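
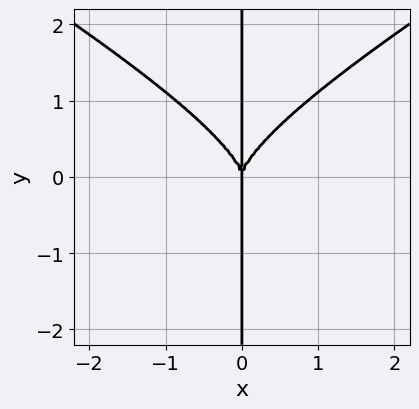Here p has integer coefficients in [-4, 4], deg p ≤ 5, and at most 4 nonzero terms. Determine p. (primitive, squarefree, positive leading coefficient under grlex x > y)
x^3*y - 3*x*y^3 + 3*x^3

(a) Degree: a generic line meets the curve in up to 4 points, so deg p = 4.
(b) Checking where it meets the axes: every point of the y-axis in the box is on the curve; it crosses the x-axis at the gridline x = 0.
(c) Matching integer coefficients to the picture gives p.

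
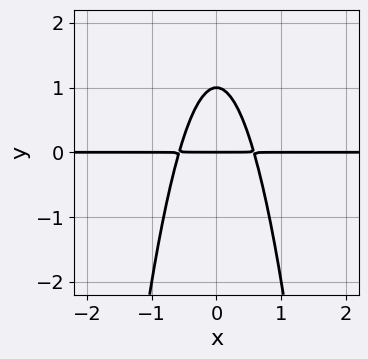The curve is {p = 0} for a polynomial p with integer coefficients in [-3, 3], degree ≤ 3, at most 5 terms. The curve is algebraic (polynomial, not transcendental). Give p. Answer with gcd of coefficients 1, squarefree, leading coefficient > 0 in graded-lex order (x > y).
Degree: a generic line meets the curve in up to 3 points, so deg p = 3.
Symmetries: the x ↦ −x reflection is a symmetry, so x appears only in even powers.
Checking where it meets the axes: among the integer gridlines, it crosses the y-axis at y ∈ {0, 1}; every point of the x-axis in the box is on the curve.
Together with the visible shape, these determine p as stated.

3*x^2*y + y^2 - y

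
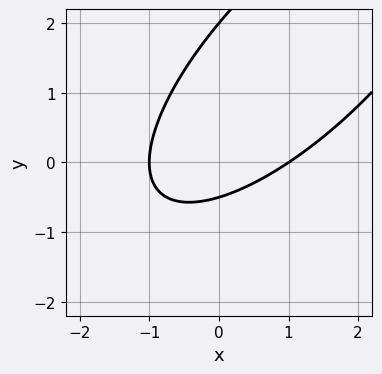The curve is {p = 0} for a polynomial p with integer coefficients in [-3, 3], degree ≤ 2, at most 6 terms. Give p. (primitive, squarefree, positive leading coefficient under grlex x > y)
The degree is 2 — no degree-1 curve has this shape.
From the axis intercepts and sections: among the integer gridlines, it crosses the x-axis at x ∈ {-1, 1}; it crosses the y-axis at the gridline y = 2.
The integer polynomial consistent with all of this is the stated p.

2*x^2 - 3*x*y + 2*y^2 - 3*y - 2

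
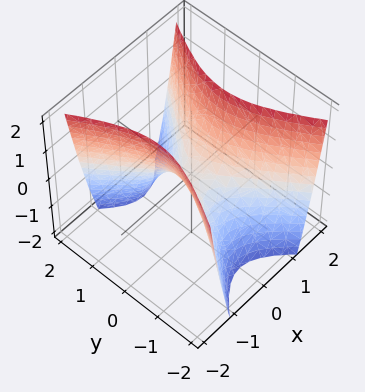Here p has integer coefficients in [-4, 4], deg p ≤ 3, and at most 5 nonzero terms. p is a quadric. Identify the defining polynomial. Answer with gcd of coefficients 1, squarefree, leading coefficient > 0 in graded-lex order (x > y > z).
2*x^2 - y^2 - z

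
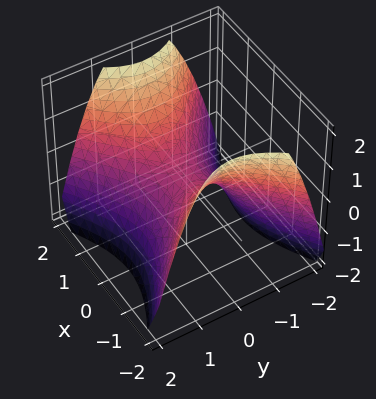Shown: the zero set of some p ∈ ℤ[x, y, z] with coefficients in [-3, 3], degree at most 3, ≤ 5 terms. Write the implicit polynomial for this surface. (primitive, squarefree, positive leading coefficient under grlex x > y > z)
2*x^2 - 3*y^2 - 3*z

(a) The degree is 2 — a saddle surface; a quadric.
(b) Symmetries: mirror symmetry y ↦ −y ⇒ only even powers of y; it's symmetric under x → −x, forcing even powers of x.
(c) From the axis intercepts and sections: one z-axis crossing is at z = 0; one x-axis crossing is at x = 0; it meets the y-axis at y = 0 (among the integer gridlines).
(d) Fitting integer coefficients to these (and the overall shape) gives p.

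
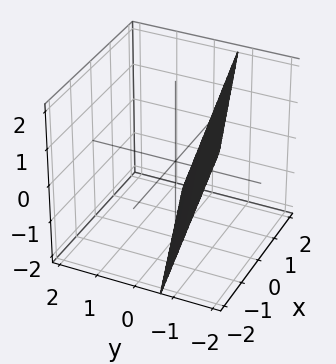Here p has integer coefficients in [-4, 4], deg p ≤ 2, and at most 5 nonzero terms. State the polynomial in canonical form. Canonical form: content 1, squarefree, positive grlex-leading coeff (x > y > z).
The degree is 1 — the surface is flat (a plane).
Observable constraints: one x-axis crossing is at x = 2; it crosses the z-axis at the gridline z = -2.
Solving for integer coefficients yields p as stated.

x - 3*y - z - 2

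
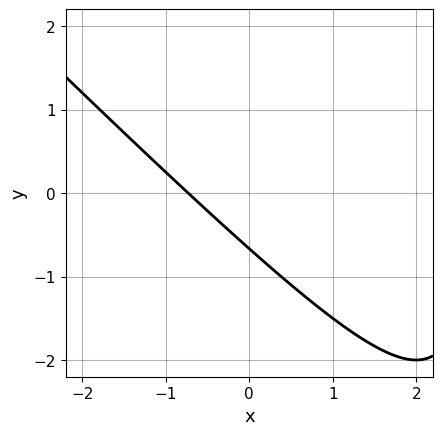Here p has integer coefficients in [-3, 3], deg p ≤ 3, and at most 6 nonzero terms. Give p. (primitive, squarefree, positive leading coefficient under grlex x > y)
(a) The degree is 2 — no degree-1 curve has this shape.
(b) Matching integer coefficients to the picture gives p.

x^2 + x*y - 2*x - 3*y - 2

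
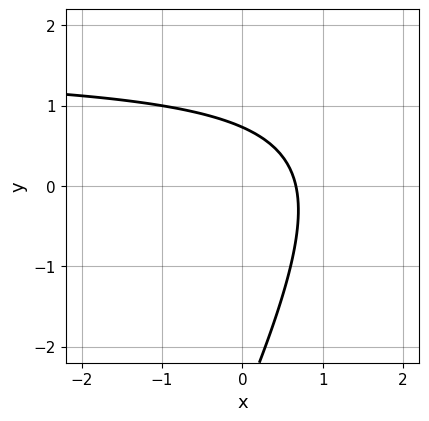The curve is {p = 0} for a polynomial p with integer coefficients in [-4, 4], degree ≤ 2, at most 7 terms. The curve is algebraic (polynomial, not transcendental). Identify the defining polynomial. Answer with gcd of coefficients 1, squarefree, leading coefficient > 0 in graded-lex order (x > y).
Degree: the shape is more complex than any degree-1 curve, so deg p = 2.
Solving for integer coefficients yields p as stated.

2*x*y - y^2 - 3*x - 2*y + 2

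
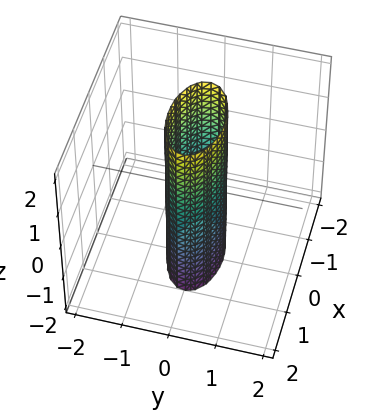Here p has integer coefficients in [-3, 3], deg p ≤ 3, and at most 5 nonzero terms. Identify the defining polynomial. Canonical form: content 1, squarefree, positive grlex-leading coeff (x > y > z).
x^2 + 3*y^2 - 1

1. The degree is 2 — constant cross-section along one axis; a quadric.
2. Symmetries: the y ↦ −y reflection is a symmetry, so y appears only in even powers; mirror symmetry z ↦ −z ⇒ only even powers of z; it's symmetric under x → −x, forcing even powers of x.
3. Reading off the gridlines: it misses every integer gridline on the z-axis; among the integer gridlines, it crosses the x-axis at x ∈ {-1, 1}.
4. Solving for integer coefficients yields p as stated.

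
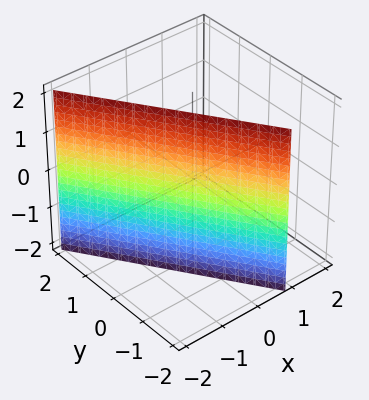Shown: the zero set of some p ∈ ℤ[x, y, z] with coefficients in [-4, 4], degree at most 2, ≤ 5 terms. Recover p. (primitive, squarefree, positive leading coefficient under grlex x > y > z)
3*x + 2*y + 2

(a) The degree is 1 — the surface is flat (a plane).
(b) From the axis intercepts and sections: the surface avoids every integer z-axis point in the box; one y-axis crossing is at y = -1.
(c) Putting this together gives p.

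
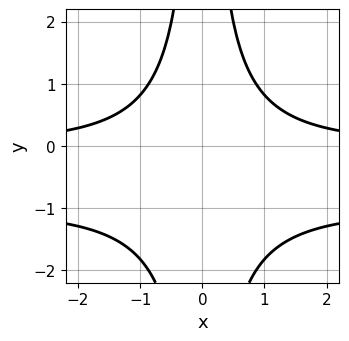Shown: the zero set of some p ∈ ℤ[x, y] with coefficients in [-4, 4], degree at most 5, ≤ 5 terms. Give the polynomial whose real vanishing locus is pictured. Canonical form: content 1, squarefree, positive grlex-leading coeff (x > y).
2*x^2*y^2 + 2*x^2*y - 3

First, the degree is 4 — no degree-3 curve has this shape.
Then, symmetries: mirror symmetry x ↦ −x ⇒ only even powers of x.
Then, from the visible intercepts: the curve avoids every integer y-axis point in the box; the curve avoids every integer x-axis point in the box.
Finally, putting this together gives p.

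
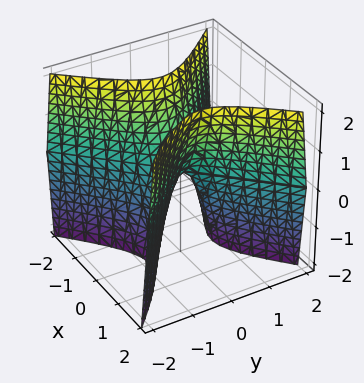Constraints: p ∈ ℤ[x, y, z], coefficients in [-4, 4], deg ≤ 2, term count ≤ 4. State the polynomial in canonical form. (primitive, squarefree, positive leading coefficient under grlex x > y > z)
(a) deg p = 2. A saddle surface; a quadric.
(b) Symmetries: the x ↦ −x reflection is a symmetry, so x appears only in even powers; mirror symmetry y ↦ −y ⇒ only even powers of y.
(c) Reading off the gridlines: one y-axis crossing is at y = 0; it crosses the x-axis at the gridline x = 0; one z-axis crossing is at z = 0.
(d) Assembling these constraints gives the stated polynomial.

3*x^2 - 3*y^2 - z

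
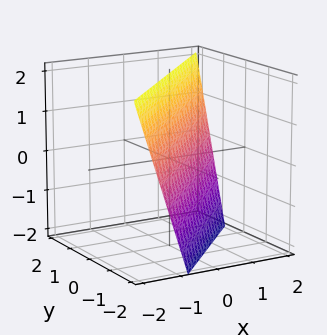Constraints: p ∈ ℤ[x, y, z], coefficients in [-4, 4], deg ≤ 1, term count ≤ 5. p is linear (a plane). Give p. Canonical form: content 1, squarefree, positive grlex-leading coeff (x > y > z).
3*x - 3*y + z - 2

deg p = 1. The surface is flat (a plane).
Reading off the gridlines: it crosses the z-axis at the gridline z = 2.
The integer polynomial consistent with all of this is the stated p.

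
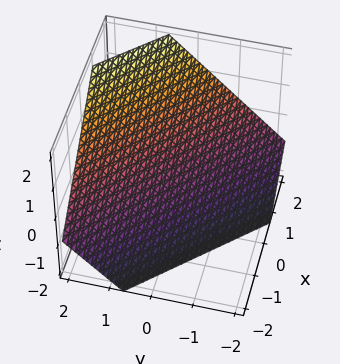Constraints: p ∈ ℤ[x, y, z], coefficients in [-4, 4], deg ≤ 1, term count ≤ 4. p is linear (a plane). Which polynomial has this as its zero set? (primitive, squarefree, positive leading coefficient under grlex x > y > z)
1. The degree is 1 — the surface is flat (a plane).
2. Matching integer coefficients to the picture gives p.

3*x + 3*y - 3*z - 2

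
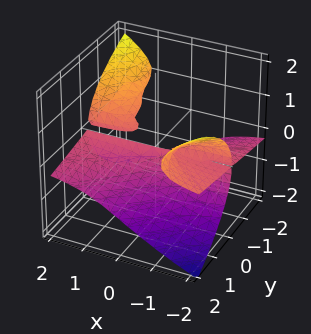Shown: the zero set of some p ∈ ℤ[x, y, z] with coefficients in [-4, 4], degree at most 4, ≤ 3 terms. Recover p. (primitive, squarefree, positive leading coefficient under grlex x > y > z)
3*x*y*z + 3*z^3 + y^2

(a) There are 2 components. They look like related sheets of one shape, so recover p as a whole.
(b) The degree is 3 — no degree-2 surface has this shape.
(c) Against the integer gridlines: one y-axis crossing is at y = 0; every point of the x-axis in the box is on the surface; it crosses the z-axis at the gridline z = 0.
(d) The integer polynomial consistent with all of this is the stated p.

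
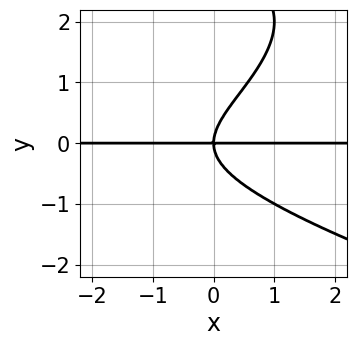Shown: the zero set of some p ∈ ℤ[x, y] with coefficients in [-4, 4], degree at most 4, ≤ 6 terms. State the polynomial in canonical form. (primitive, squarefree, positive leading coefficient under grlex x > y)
y^4 + x^2*y - 3*y^3 + 3*x*y

1. deg p = 4. The shape is more complex than any degree-3 curve.
2. From the axis intercepts and sections: it crosses the y-axis at the gridline y = 0; the visible x-axis segment lies entirely on the curve.
3. Fitting integer coefficients to these (and the overall shape) gives p.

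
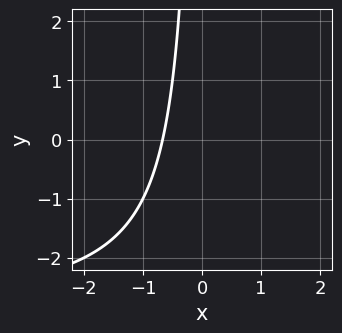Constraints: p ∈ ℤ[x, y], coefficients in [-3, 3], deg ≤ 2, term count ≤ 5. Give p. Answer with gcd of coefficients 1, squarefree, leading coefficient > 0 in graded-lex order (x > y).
x*y + 3*x + 2

(a) The degree is 2 — a generic line meets the curve in up to 2 points.
(b) Observable constraints: the curve avoids every integer y-axis point in the box.
(c) These observations pin down the coefficients.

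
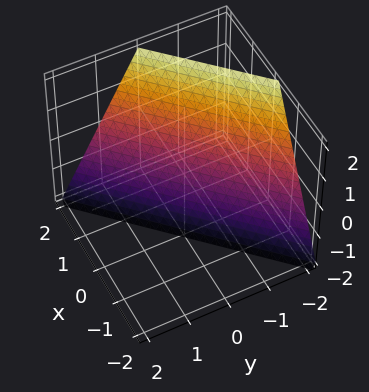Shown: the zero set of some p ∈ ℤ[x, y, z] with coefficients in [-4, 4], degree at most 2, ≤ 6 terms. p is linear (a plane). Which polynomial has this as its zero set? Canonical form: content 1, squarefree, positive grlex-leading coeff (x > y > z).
First, deg p = 1.
Next, checking where it meets the axes: one y-axis crossing is at y = -1; it meets the x-axis at x = 1 (among the integer gridlines); one z-axis crossing is at z = -2.
Finally, these observations pin down the coefficients.

2*x - 2*y - z - 2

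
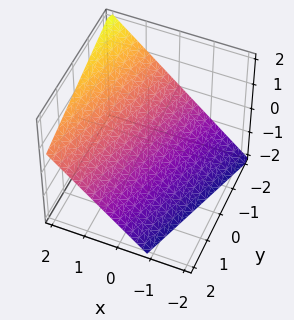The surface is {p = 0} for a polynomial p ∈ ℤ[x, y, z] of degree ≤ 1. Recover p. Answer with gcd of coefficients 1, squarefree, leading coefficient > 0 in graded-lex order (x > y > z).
1. deg p = 1. The surface is flat (a plane).
2. From the visible intercepts: it meets the y-axis at y = -2 (among the integer gridlines).
3. Putting this together gives p.

3*x - y - 3*z - 2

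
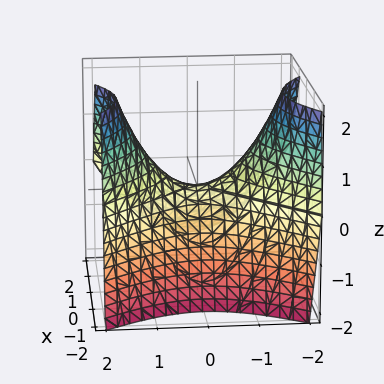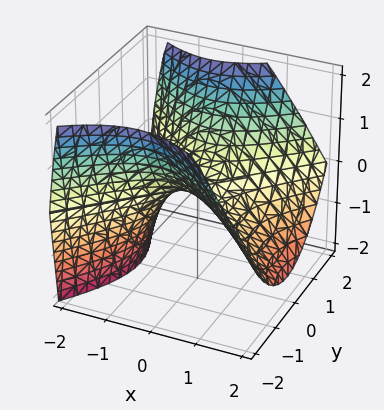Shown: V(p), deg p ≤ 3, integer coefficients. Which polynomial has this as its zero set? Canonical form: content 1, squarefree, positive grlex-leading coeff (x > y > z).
Degree: no degree-1 surface has this shape, so deg p = 2.
From the visible intercepts: it meets the x-axis at x = 0 (among the integer gridlines); it crosses the z-axis at the gridline z = 0.
Matching integer coefficients to the picture gives p.

2*x^2 + x*z - 2*y^2 + 3*z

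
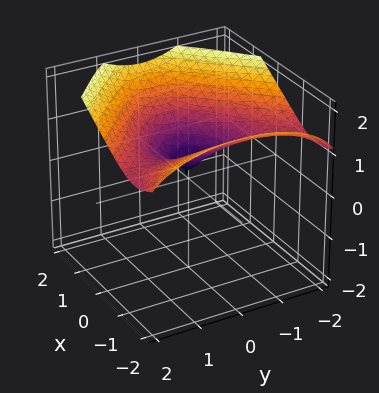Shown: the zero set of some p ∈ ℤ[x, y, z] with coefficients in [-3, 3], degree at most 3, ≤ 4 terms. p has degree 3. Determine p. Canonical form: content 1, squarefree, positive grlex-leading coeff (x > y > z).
First, deg p = 3. No degree-2 surface has this shape.
Then, checking where it meets the axes: it crosses the x-axis at the gridline x = 0; it meets the z-axis at z = 0 (among the integer gridlines); it meets the y-axis at y = 0 (among the integer gridlines).
Finally, together with the visible shape, these determine p as stated.

2*x*y^2 - 2*z^3 + 3*x^2 + 2*y^2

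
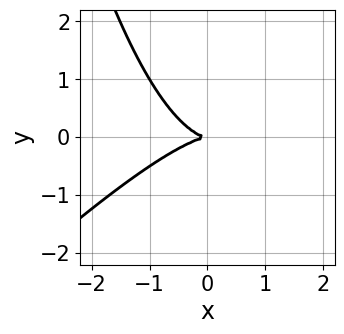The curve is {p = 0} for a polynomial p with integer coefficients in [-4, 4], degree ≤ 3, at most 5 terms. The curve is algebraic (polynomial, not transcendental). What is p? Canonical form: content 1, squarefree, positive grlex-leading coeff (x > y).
x^3 - x^2*y + 2*y^2

First, deg p = 3.
Then, from the axis intercepts and sections: one x-axis crossing is at x = 0; it meets the y-axis at y = 0 (among the integer gridlines).
Finally, solving for integer coefficients yields p as stated.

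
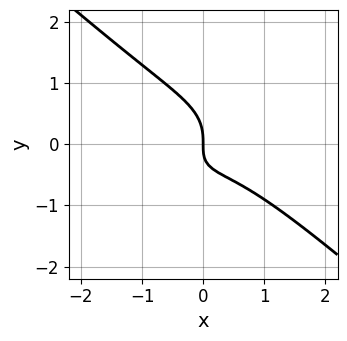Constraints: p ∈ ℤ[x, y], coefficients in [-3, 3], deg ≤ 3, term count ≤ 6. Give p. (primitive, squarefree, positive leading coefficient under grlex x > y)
(a) The degree is 3 — no degree-2 curve has this shape.
(b) Reading off the gridlines: it meets the y-axis at y = 0 (among the integer gridlines); one x-axis crossing is at x = 0.
(c) Solving for integer coefficients yields p as stated.

2*x^3 + 3*y^3 + 2*x*y + 2*x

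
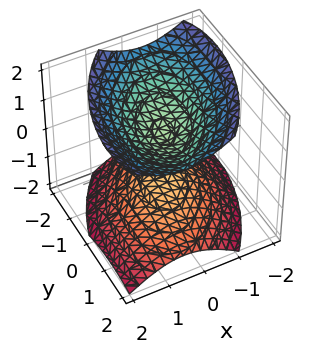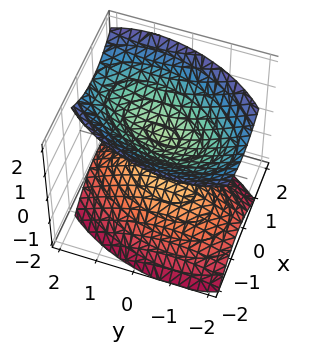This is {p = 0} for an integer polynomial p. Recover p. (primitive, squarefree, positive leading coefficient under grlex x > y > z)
2*x^2 - x*y + y^2 - 2*z^2 + 1

The picture has 2 separate pieces.
The degree is 2 — a generic line meets the surface in up to 2 points.
From the visible intercepts: no x-intercept at any integer in the box; no y-intercept at any integer in the box.
Assembling these constraints gives the stated polynomial.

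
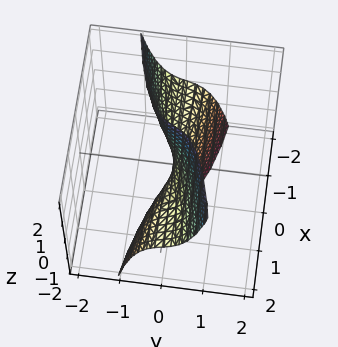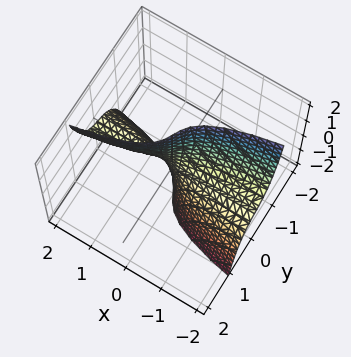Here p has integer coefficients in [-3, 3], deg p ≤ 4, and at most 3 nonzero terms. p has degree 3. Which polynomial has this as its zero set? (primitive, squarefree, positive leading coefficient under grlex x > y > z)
3*y^3 - x*z + y

The degree is 3 — the shape is more complex than any degree-2 surface.
Against the integer gridlines: every point of the z-axis in the box is on the surface; the visible x-axis segment lies entirely on the surface.
Matching integer coefficients to the picture gives p.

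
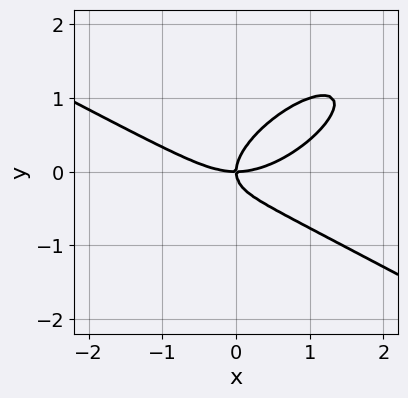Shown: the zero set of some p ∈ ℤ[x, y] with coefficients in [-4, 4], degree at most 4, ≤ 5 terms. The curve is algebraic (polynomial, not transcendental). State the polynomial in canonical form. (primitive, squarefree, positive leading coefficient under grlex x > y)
First, the degree is 3 — no degree-2 curve has this shape.
Then, reading off the gridlines: it crosses the y-axis at the gridline y = 0; one x-axis crossing is at x = 0.
Finally, matching integer coefficients to the picture gives p.

x^3 - 2*x*y^2 + 3*y^3 - 2*x*y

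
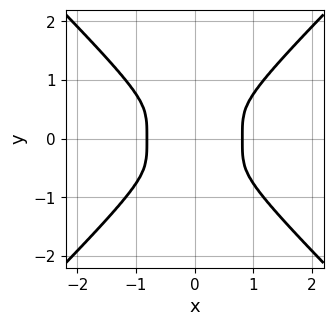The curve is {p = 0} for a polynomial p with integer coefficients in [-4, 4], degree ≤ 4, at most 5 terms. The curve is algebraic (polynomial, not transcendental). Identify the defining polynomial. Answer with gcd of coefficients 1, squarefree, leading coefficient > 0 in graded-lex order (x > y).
3*x^4 - 3*y^4 - 2*x^2

Degree: no degree-3 curve has this shape, so deg p = 4.
Symmetries: mirror symmetry y ↦ −y ⇒ only even powers of y; the x ↦ −x reflection is a symmetry, so x appears only in even powers.
Matching integer coefficients to the picture gives p.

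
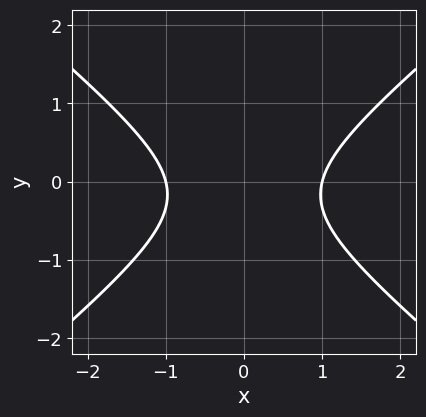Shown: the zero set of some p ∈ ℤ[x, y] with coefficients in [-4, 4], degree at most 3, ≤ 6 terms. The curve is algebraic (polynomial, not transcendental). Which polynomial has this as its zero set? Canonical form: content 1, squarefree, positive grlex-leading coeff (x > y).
1. The degree is 2 — a generic line meets the curve in up to 2 points.
2. Symmetries: it's symmetric under x → −x, forcing even powers of x.
3. Checking where it meets the axes: the x-axis gridline crossings are at x ∈ {-1, 1}; it misses every integer gridline on the y-axis.
4. The integer polynomial consistent with all of this is the stated p.

2*x^2 - 3*y^2 - y - 2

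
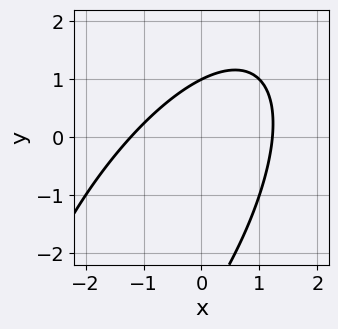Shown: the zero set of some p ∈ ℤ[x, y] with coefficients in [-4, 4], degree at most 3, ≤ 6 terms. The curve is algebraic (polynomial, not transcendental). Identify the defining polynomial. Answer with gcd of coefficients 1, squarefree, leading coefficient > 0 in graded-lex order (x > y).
First, the degree is 2 — no degree-1 curve has this shape.
Then, checking where it meets the axes: one y-axis crossing is at y = 1.
Finally, the integer polynomial consistent with all of this is the stated p.

2*x^2 - 2*x*y + y^2 + 2*y - 3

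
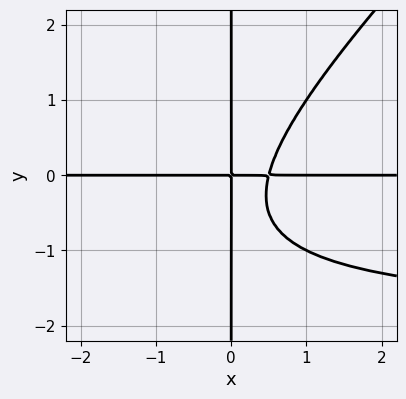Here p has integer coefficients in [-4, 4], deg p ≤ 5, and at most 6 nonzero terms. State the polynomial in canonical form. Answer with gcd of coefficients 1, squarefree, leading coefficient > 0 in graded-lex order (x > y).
1. Degree: the shape is more complex than any degree-3 curve, so deg p = 4.
2. Checking where it meets the axes: the visible x-axis segment lies entirely on the curve; every point of the y-axis in the box is on the curve.
3. Together with the visible shape, these determine p as stated.

x^2*y^2 - x*y^3 + 2*x^2*y - x*y^2 - x*y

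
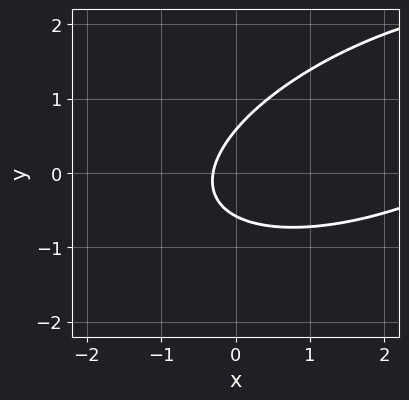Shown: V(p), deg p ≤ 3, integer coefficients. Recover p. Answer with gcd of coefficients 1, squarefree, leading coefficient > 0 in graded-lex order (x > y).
x^2 - 2*x*y + 3*y^2 - 3*x - 1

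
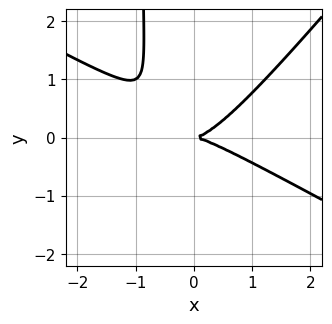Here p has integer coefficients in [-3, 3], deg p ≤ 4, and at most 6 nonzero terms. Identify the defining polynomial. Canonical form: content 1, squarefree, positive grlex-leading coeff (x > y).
First, degree: a generic line meets the curve in up to 3 points, so deg p = 3.
Next, from the axis intercepts and sections: it meets the x-axis at x = 0 (among the integer gridlines); it meets the y-axis at y = 0 (among the integer gridlines).
Finally, fitting integer coefficients to these (and the overall shape) gives p.

2*x^3 + 2*x^2*y - 3*x*y^2 - 3*y^2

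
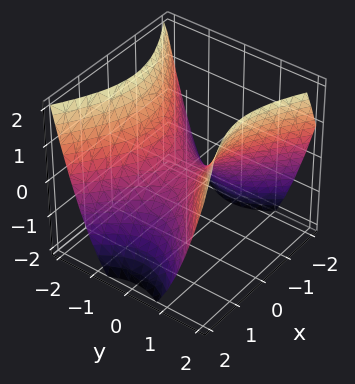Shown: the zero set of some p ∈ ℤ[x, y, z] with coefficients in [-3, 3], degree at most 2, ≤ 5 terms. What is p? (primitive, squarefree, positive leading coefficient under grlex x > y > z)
(a) deg p = 2. A hyperbolic paraboloid; a quadric.
(b) Symmetries: the y ↦ −y reflection is a symmetry, so y appears only in even powers; the x ↦ −x reflection is a symmetry, so x appears only in even powers.
(c) Checking where it meets the axes: it meets the x-axis at x = 0 (among the integer gridlines); it crosses the y-axis at the gridline y = 0.
(d) The integer polynomial consistent with all of this is the stated p.

2*x^2 - 3*y^2 + 3*z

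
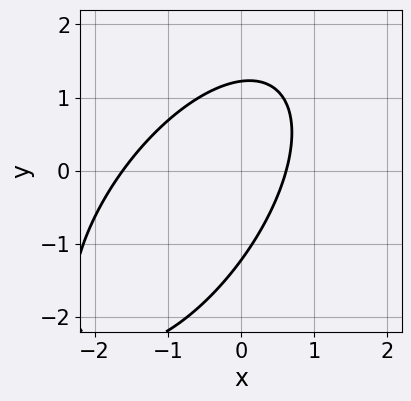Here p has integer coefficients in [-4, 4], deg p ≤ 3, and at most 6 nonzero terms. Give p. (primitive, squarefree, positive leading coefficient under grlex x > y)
3*x^2 - 3*x*y + 2*y^2 + 3*x - 3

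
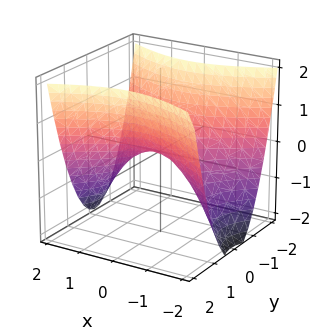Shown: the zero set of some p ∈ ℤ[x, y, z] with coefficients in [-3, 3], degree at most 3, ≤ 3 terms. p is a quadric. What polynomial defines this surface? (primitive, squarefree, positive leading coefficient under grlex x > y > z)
x^2 - 2*y^2 + 2*z

(a) Degree: a hyperbolic paraboloid; a quadric, so deg p = 2.
(b) Symmetries: the y ↦ −y reflection is a symmetry, so y appears only in even powers; the x ↦ −x reflection is a symmetry, so x appears only in even powers.
(c) Observable constraints: it crosses the z-axis at the gridline z = 0; it meets the y-axis at y = 0 (among the integer gridlines); one x-axis crossing is at x = 0.
(d) Matching integer coefficients to the picture gives p.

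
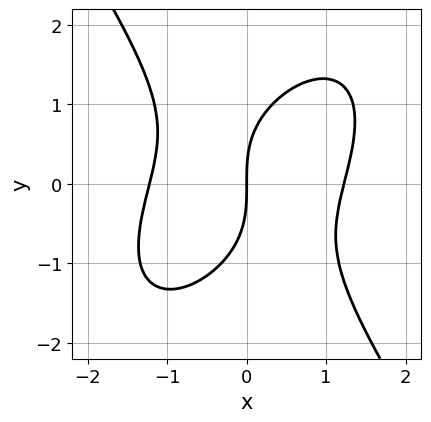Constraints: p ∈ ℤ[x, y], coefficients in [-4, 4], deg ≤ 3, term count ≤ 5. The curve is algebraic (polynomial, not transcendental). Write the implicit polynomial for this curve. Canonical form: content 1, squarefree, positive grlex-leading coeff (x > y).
2*x^3 - x^2*y + y^3 - 3*x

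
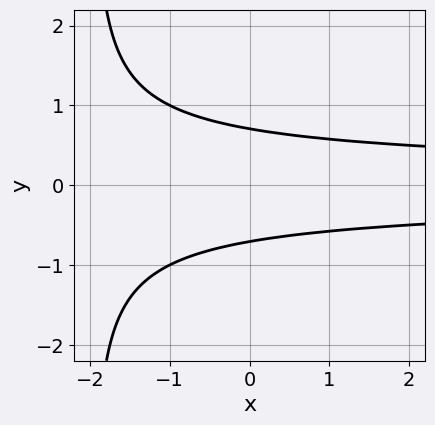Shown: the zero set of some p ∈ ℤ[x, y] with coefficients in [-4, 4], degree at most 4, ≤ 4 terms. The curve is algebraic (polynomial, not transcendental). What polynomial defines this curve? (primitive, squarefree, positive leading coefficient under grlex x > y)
x*y^2 + 2*y^2 - 1

(a) The degree is 3 — a generic line meets the curve in up to 3 points.
(b) Symmetries: the y ↦ −y reflection is a symmetry, so y appears only in even powers.
(c) From the axis intercepts and sections: the curve avoids every integer x-axis point in the box.
(d) Solving for integer coefficients yields p as stated.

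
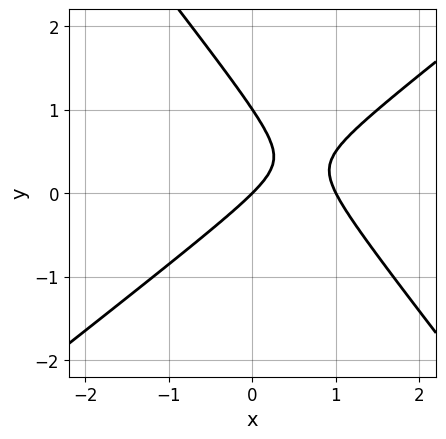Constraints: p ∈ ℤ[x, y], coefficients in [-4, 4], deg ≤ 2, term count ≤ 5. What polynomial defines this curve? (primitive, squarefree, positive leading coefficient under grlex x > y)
2*x^2 - x*y - 2*y^2 - 2*x + 2*y

First, degree: the shape is more complex than any degree-1 curve, so deg p = 2.
Next, reading off the gridlines: the x-axis gridline crossings are at x ∈ {0, 1}; among the integer gridlines, it crosses the y-axis at y ∈ {0, 1}.
Finally, together with the visible shape, these determine p as stated.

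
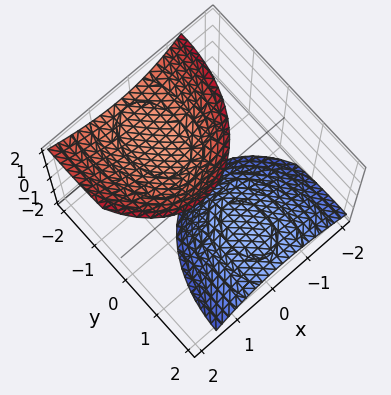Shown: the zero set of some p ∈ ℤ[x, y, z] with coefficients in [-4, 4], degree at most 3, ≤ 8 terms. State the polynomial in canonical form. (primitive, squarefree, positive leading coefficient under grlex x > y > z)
2*x^2 - x*z + y^2 + 2*y*z - z^2 + 2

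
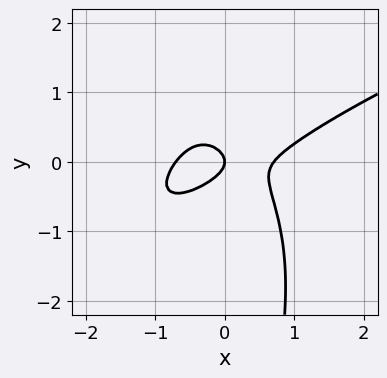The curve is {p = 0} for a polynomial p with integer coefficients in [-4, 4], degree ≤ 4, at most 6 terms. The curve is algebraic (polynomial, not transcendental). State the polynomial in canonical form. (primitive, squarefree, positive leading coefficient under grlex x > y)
Degree: no degree-3 curve has this shape, so deg p = 4.
From the axis intercepts and sections: one x-axis crossing is at x = 0; it crosses the y-axis at the gridline y = 0.
Putting this together gives p.

x*y^3 - 2*x^3 + 3*x^2*y + 3*y^2 + x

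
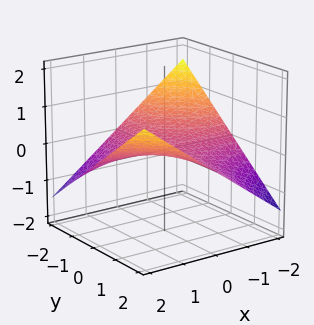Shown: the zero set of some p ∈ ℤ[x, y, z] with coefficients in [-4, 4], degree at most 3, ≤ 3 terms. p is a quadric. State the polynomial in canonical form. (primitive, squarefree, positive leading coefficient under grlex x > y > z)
First, degree: a hyperbolic paraboloid; a quadric, so deg p = 2.
Then, observable constraints: the visible y-axis segment lies entirely on the surface; every point of the x-axis in the box is on the surface.
Finally, putting this together gives p.

x*y - 3*z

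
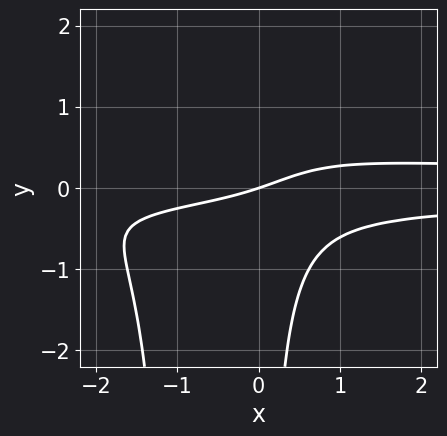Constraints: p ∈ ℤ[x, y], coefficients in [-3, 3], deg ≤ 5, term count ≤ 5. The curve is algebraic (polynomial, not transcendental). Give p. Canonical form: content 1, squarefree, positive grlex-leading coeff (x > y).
3*x^2*y^2 + 3*x*y^2 - x*y - x + 3*y

(a) The degree is 4 — a generic line meets the curve in up to 4 points.
(b) From the visible intercepts: one y-axis crossing is at y = 0; it crosses the x-axis at the gridline x = 0.
(c) Together with the visible shape, these determine p as stated.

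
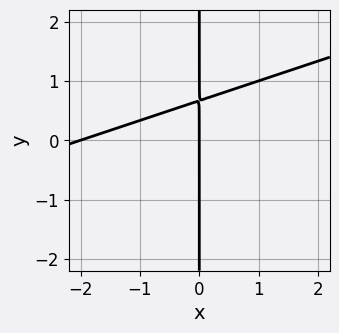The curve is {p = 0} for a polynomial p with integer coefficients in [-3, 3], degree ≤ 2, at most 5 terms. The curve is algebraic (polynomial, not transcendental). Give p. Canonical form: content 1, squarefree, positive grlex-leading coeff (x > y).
(a) The degree is 2 — the shape is more complex than any degree-1 curve.
(b) Reading off the gridlines: the visible y-axis segment lies entirely on the curve; the x-axis gridline crossings are at x ∈ {-2, 0}.
(c) The integer polynomial consistent with all of this is the stated p.

x^2 - 3*x*y + 2*x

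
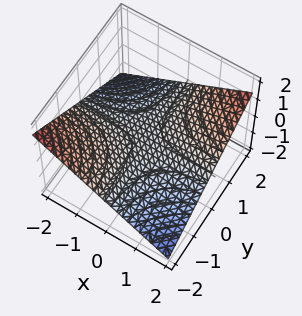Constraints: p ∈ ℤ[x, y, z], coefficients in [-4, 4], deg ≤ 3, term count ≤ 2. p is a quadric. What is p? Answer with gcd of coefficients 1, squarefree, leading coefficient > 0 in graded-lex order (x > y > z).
x*y - 3*z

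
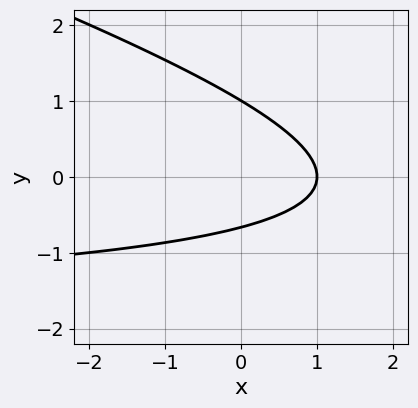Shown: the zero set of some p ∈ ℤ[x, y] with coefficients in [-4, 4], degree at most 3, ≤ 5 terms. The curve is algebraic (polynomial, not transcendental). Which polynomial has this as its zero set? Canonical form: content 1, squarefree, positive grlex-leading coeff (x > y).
First, degree: no degree-1 curve has this shape, so deg p = 2.
Then, from the axis intercepts and sections: it crosses the x-axis at the gridline x = 1; it crosses the y-axis at the gridline y = 1.
Finally, the integer polynomial consistent with all of this is the stated p.

x*y + 3*y^2 + 2*x - y - 2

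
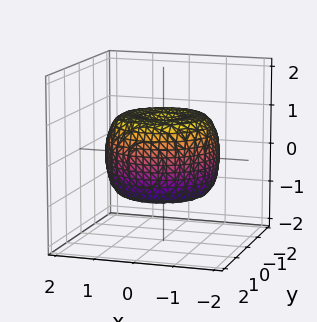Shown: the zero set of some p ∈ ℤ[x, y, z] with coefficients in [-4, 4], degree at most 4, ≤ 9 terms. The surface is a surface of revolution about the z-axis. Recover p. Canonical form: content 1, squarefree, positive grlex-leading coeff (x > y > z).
2*x^4 + 4*x^2*y^2 + 2*y^4 - 3*x^2 - 3*y^2 + 3*z^2 - 2

First, deg p = 4. No degree-3 surface has this shape.
Then, symmetry: the surface is invariant under rotation about z: p = q(x² + y², z).
Then, checking where it meets the axes: a circular section at z = -1 has radius between 0 and 1.
Finally, together with the visible shape, these determine p as stated.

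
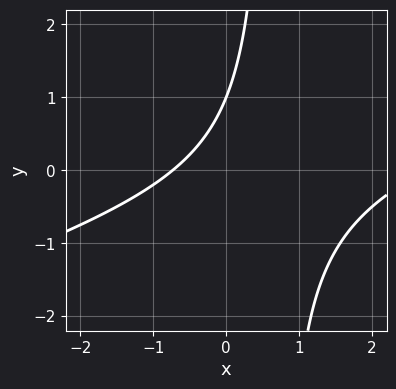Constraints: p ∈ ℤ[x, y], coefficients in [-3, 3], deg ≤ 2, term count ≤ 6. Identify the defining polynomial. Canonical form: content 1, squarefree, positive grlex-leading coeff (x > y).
x^2 - 3*x*y - 2*x + 2*y - 2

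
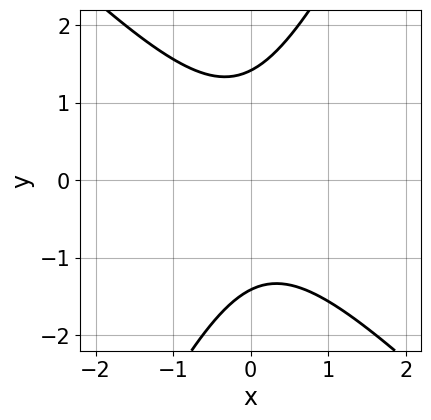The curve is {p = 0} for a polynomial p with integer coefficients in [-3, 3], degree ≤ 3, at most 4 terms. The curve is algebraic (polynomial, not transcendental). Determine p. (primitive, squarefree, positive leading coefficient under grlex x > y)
(a) Degree: a generic line meets the curve in up to 2 points, so deg p = 2.
(b) From the axis intercepts and sections: no x-intercept at any integer in the box.
(c) Together with the visible shape, these determine p as stated.

2*x^2 + x*y - y^2 + 2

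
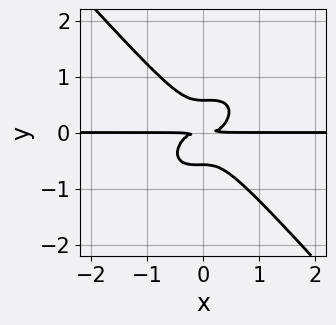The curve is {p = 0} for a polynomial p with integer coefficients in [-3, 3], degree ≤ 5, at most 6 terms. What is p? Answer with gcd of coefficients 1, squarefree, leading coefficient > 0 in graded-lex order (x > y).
3*x^3*y - x^2*y^2 + 3*y^4 - y^2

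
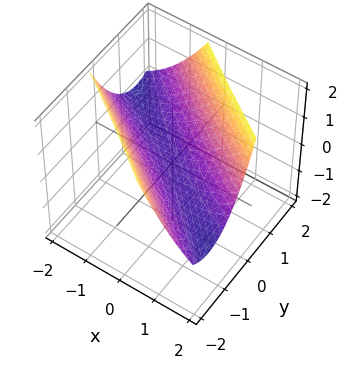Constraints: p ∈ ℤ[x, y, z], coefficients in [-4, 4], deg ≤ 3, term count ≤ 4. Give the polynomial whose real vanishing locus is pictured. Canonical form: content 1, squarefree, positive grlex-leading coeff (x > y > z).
x^2 + 3*x*y + 2*y^2 - 3*z

1. Degree: a generic line meets the surface in up to 2 points, so deg p = 2.
2. Reading off the gridlines: it meets the z-axis at z = 0 (among the integer gridlines); it meets the x-axis at x = 0 (among the integer gridlines); it meets the y-axis at y = 0 (among the integer gridlines).
3. Solving for integer coefficients yields p as stated.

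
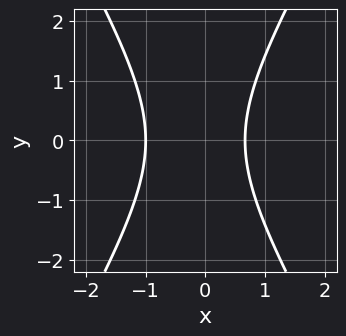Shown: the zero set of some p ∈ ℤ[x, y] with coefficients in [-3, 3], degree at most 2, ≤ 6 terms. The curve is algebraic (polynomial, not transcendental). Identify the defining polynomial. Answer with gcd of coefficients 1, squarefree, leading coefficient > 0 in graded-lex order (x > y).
3*x^2 - y^2 + x - 2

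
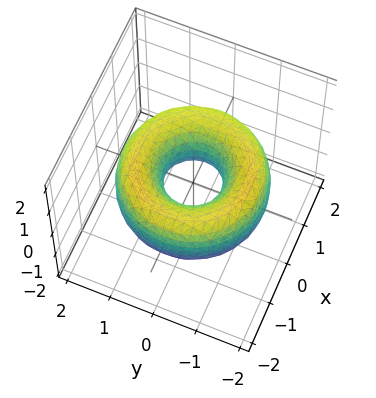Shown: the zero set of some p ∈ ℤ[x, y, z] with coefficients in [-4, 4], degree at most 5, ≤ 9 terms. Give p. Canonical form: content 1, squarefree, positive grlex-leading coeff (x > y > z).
x^4 + 2*x^2*y^2 + y^4 - 3*x^2 - 3*y^2 + 2*z^2 + 1

deg p = 4. The shape is more complex than any degree-3 surface.
By symmetry, the z-axis is an axis of rotation, so x and y enter only as x² + y².
Observable constraints: a circular section at z = 0 has radius between 0 and 1; the surface avoids every integer z-axis point in the box.
Together with the visible shape, these determine p as stated.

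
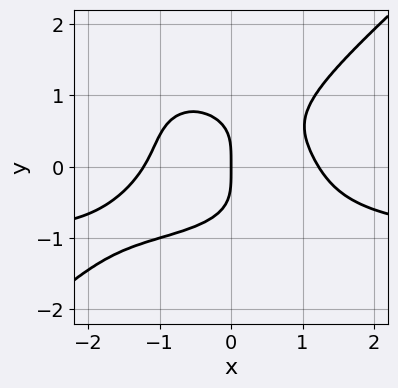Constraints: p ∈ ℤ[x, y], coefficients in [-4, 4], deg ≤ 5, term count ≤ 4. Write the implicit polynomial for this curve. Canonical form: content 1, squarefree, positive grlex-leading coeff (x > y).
2*x^3*y - 3*y^4 + 2*x^3 - 3*x

(a) The degree is 4 — a generic line meets the curve in up to 4 points.
(b) Against the integer gridlines: one x-axis crossing is at x = 0; it crosses the y-axis at the gridline y = 0.
(c) Together with the visible shape, these determine p as stated.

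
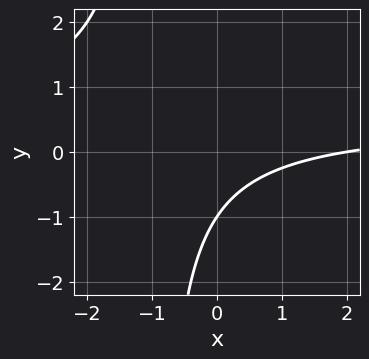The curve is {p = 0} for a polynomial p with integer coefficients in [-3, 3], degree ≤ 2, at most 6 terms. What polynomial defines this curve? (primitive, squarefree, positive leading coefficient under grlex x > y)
2*x*y - x + 2*y + 2

1. Degree: the shape is more complex than any degree-1 curve, so deg p = 2.
2. From the visible intercepts: one y-axis crossing is at y = -1; it meets the x-axis at x = 2 (among the integer gridlines).
3. Solving for integer coefficients yields p as stated.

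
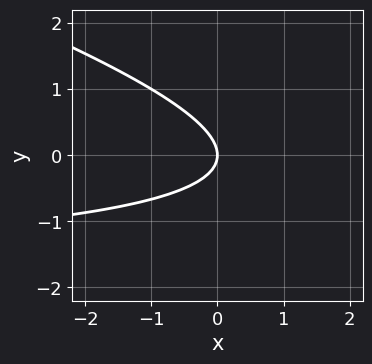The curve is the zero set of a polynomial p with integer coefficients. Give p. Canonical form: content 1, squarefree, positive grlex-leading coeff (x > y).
x*y + 3*y^2 + 2*x

First, degree: no degree-1 curve has this shape, so deg p = 2.
Next, checking where it meets the axes: one x-axis crossing is at x = 0; it crosses the y-axis at the gridline y = 0.
Finally, matching integer coefficients to the picture gives p.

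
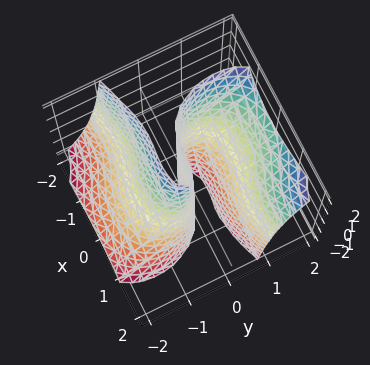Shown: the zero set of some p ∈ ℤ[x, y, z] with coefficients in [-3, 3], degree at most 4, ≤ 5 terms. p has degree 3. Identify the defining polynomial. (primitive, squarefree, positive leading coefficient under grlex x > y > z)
x^3 - 2*x^2*y - 2*y^3 + 2*y^2*z + 3*y

1. deg p = 3. The shape is more complex than any degree-2 surface.
2. Checking where it meets the axes: it meets the x-axis at x = 0 (among the integer gridlines); the visible z-axis segment lies entirely on the surface.
3. Assembling these constraints gives the stated polynomial.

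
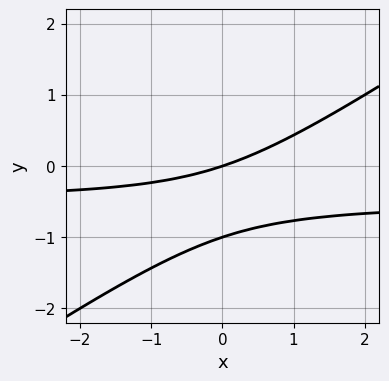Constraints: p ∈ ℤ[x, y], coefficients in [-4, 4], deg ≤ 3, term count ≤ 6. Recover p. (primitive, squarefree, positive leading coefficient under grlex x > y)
deg p = 2. The shape is more complex than any degree-1 curve.
Observable constraints: the y-axis gridline crossings are at y ∈ {-1, 0}; it crosses the x-axis at the gridline x = 0.
Assembling these constraints gives the stated polynomial.

2*x*y - 3*y^2 + x - 3*y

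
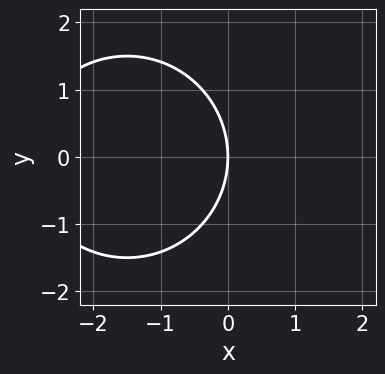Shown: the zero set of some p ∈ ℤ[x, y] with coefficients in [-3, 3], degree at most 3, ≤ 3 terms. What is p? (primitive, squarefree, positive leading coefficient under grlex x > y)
Degree: no degree-1 curve has this shape, so deg p = 2.
Symmetries: mirror symmetry y ↦ −y ⇒ only even powers of y.
From the axis intercepts and sections: one x-axis crossing is at x = 0; one y-axis crossing is at y = 0.
Together with the visible shape, these determine p as stated.

x^2 + y^2 + 3*x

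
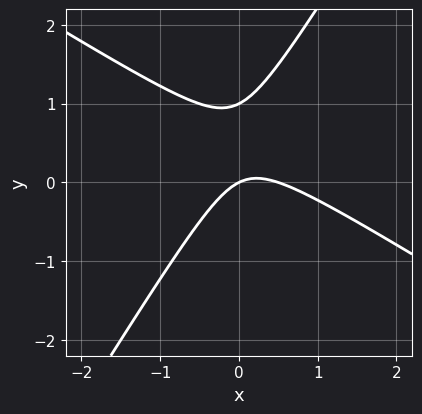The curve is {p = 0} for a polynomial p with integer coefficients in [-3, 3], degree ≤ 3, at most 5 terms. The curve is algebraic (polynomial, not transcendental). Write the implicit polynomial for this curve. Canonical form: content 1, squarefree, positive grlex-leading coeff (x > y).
2*x^2 + 2*x*y - 2*y^2 - x + 2*y

1. deg p = 2. The shape is more complex than any degree-1 curve.
2. Checking where it meets the axes: it meets the x-axis at x = 0 (among the integer gridlines); among the integer gridlines, it crosses the y-axis at y ∈ {0, 1}.
3. Solving for integer coefficients yields p as stated.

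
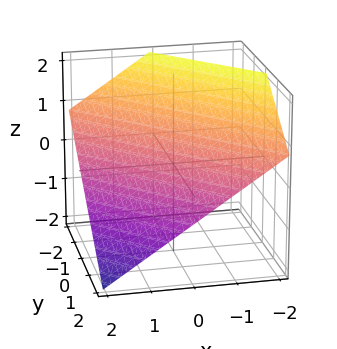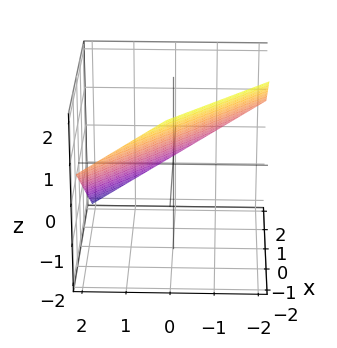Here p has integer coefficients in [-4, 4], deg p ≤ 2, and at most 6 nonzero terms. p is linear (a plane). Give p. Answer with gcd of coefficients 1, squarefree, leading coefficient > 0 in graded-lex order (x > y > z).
2*x + 2*y + 3*z - 2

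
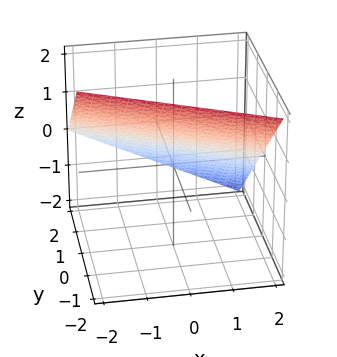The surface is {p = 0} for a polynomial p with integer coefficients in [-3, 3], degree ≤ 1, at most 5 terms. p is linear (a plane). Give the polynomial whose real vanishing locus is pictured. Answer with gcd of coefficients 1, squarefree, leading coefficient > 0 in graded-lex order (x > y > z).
x + 2*y + 2*z - 2

First, the degree is 1 — every cross-section is a straight line — this is a plane.
Next, from the axis intercepts and sections: one z-axis crossing is at z = 1; one y-axis crossing is at y = 1; it crosses the x-axis at the gridline x = 2.
Finally, the integer polynomial consistent with all of this is the stated p.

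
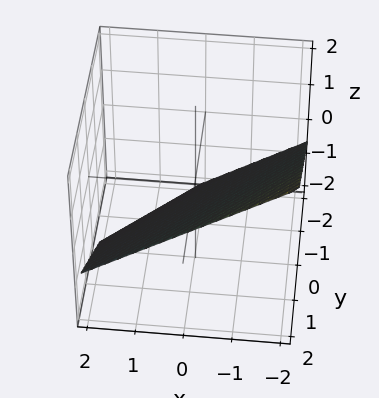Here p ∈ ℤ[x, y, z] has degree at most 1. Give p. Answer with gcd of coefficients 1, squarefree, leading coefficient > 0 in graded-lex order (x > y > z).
2*x - 2*y + 3*z + 2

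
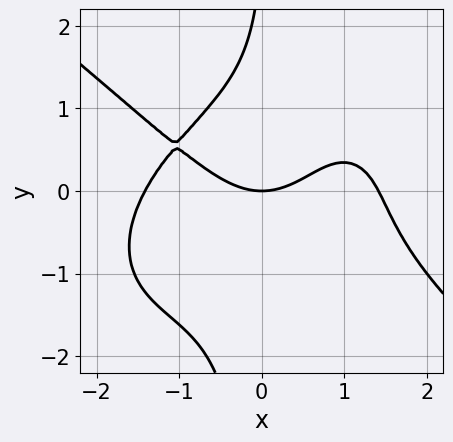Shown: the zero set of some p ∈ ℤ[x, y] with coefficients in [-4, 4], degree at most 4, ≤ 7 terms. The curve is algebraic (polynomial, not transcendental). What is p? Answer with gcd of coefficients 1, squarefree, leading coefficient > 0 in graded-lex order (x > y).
x^4 + 2*x*y^3 - 2*x^2 - y^2 + 3*y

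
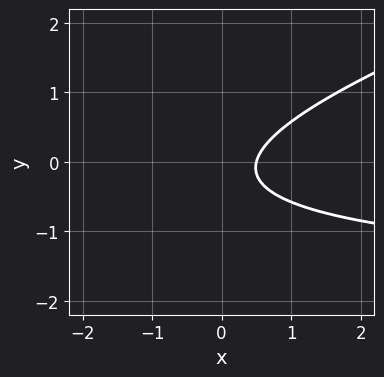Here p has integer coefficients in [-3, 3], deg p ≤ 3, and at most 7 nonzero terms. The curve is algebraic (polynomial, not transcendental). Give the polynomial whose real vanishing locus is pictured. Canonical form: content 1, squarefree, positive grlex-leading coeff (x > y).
(a) deg p = 2.
(b) Against the integer gridlines: the curve avoids every integer y-axis point in the box.
(c) These observations pin down the coefficients.

x*y - 3*y^2 + 2*x - y - 1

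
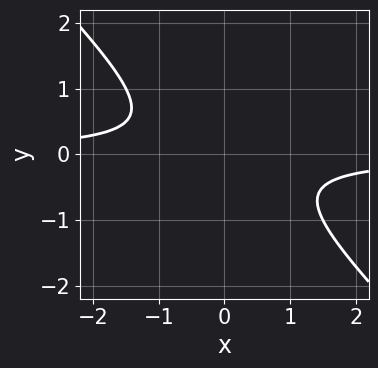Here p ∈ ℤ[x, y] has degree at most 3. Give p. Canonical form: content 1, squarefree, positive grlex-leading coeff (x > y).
2*x*y + 2*y^2 + 1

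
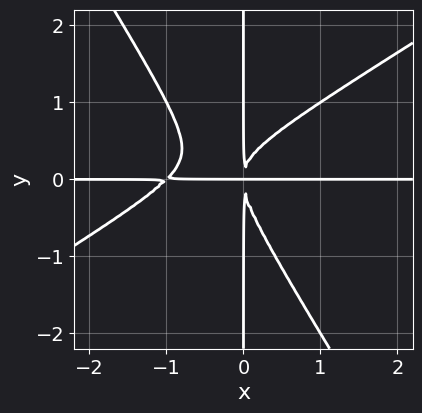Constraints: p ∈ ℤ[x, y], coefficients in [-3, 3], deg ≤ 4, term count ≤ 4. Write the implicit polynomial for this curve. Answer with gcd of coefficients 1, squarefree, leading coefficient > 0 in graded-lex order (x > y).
x^3*y - x^2*y^2 - x*y^3 + x^2*y

The degree is 4 — a generic line meets the curve in up to 4 points.
Checking where it meets the axes: every point of the y-axis in the box is on the curve; every point of the x-axis in the box is on the curve.
Together with the visible shape, these determine p as stated.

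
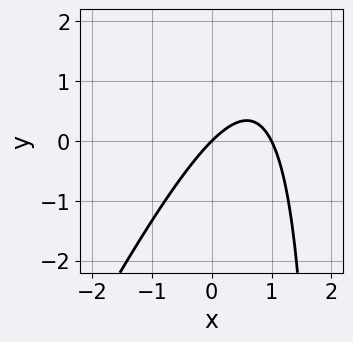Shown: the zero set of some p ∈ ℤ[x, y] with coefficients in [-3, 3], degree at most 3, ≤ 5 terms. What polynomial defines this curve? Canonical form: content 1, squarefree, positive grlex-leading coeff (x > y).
First, degree: a generic line meets the curve in up to 2 points, so deg p = 2.
Next, against the integer gridlines: among the integer gridlines, it crosses the x-axis at x ∈ {0, 1}; one y-axis crossing is at y = 0.
Finally, putting this together gives p.

2*x^2 - x*y - 2*x + 2*y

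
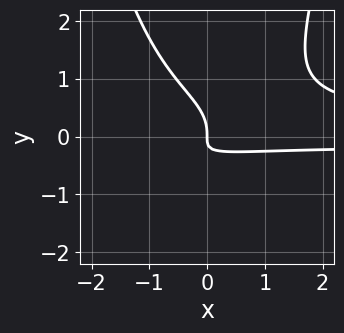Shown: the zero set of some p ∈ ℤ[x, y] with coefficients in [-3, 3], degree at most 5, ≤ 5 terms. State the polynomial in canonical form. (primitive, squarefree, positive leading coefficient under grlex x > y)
3*x^2*y^2 - 3*y^3 - 3*x*y - x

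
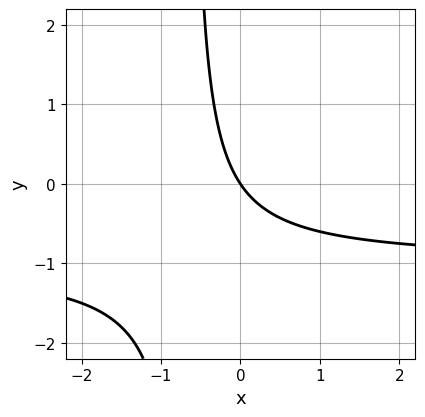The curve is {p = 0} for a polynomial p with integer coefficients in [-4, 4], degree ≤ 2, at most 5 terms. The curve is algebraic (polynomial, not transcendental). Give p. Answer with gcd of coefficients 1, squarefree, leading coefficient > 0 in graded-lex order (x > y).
3*x*y + 3*x + 2*y

deg p = 2. No degree-1 curve has this shape.
Observable constraints: one y-axis crossing is at y = 0; it meets the x-axis at x = 0 (among the integer gridlines).
Matching integer coefficients to the picture gives p.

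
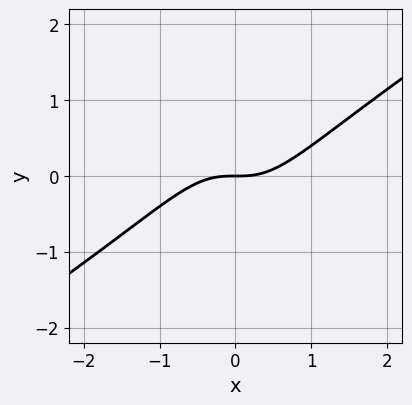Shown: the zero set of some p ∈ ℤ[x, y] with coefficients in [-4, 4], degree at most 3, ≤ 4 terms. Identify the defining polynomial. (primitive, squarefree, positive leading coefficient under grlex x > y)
2*x^3 - 3*x^2*y - 2*y

First, degree: a generic line meets the curve in up to 3 points, so deg p = 3.
Then, from the visible intercepts: one y-axis crossing is at y = 0; it meets the x-axis at x = 0 (among the integer gridlines).
Finally, matching integer coefficients to the picture gives p.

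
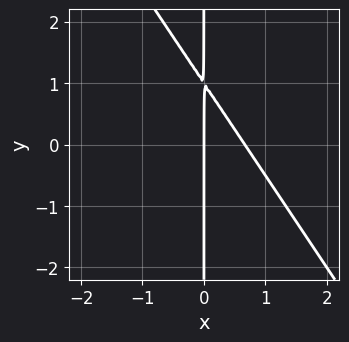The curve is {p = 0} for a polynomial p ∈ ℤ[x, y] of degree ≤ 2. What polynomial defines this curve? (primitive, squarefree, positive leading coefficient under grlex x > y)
3*x^2 + 2*x*y - 2*x

(a) Degree: no degree-1 curve has this shape, so deg p = 2.
(b) From the axis intercepts and sections: every point of the y-axis in the box is on the curve; it crosses the x-axis at the gridline x = 0.
(c) Matching integer coefficients to the picture gives p.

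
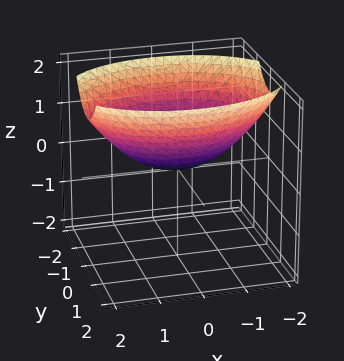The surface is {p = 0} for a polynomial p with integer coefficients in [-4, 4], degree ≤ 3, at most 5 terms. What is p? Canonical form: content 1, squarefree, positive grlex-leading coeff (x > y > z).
deg p = 2. A single bowl opening along one axis; a quadric.
Symmetries: mirror symmetry y ↦ −y ⇒ only even powers of y; mirror symmetry x ↦ −x ⇒ only even powers of x.
Observable constraints: it crosses the y-axis at the gridline y = 0; it meets the z-axis at z = 0 (among the integer gridlines); one x-axis crossing is at x = 0.
Fitting integer coefficients to these (and the overall shape) gives p.

x^2 + 2*y^2 - 3*z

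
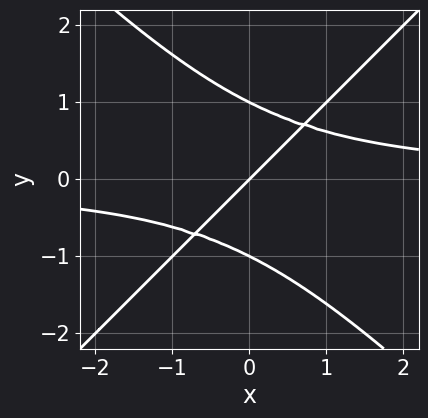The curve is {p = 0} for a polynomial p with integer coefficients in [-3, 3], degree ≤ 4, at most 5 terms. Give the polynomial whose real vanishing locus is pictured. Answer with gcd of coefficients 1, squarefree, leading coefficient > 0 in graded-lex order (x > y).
(a) The degree is 3 — the shape is more complex than any degree-2 curve.
(b) From the axis intercepts and sections: among the integer gridlines, it crosses the y-axis at y ∈ {-1, 0, 1}; it meets the x-axis at x = 0 (among the integer gridlines).
(c) Fitting integer coefficients to these (and the overall shape) gives p.

x^2*y - y^3 - x + y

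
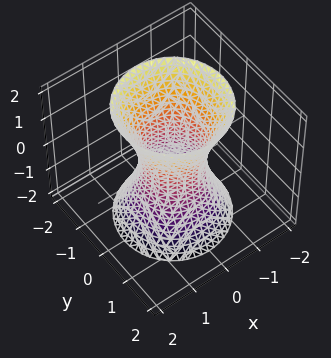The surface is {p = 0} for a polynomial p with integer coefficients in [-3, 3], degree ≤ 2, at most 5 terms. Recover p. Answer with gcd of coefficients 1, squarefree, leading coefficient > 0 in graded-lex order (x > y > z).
The degree is 2 — the shape is more complex than any degree-1 surface.
Symmetry: every cross-section ⟂ z is a circle, so x, y appear only via x² + y².
From the axis intercepts and sections: it misses every integer gridline on the z-axis; a circular section at z = -2 has radius between 1 and 2.
These observations pin down the coefficients.

3*x^2 + 3*y^2 - z^2 - 2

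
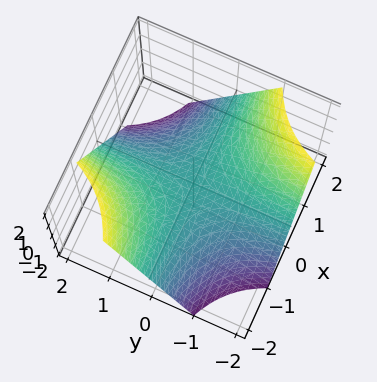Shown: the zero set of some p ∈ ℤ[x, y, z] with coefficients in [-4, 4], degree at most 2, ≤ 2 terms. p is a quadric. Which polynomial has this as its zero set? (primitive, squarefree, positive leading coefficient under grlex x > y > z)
(a) The degree is 2 — a saddle surface; a quadric.
(b) From the visible intercepts: the visible x-axis segment lies entirely on the surface; the visible y-axis segment lies entirely on the surface; it meets the z-axis at z = 0 (among the integer gridlines).
(c) The integer polynomial consistent with all of this is the stated p.

x*y + z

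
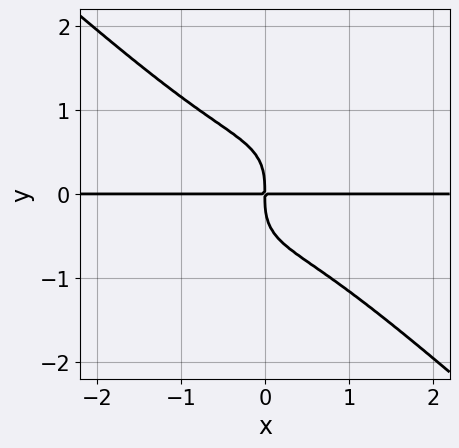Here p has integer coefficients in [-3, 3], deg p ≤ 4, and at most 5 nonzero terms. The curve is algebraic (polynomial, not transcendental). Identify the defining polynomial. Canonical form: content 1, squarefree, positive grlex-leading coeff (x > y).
1. deg p = 4.
2. Observable constraints: the visible x-axis segment lies entirely on the curve.
3. Matching integer coefficients to the picture gives p.

3*x^3*y - x*y^3 + 3*y^4 + 3*x*y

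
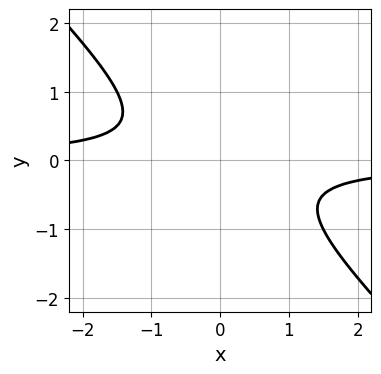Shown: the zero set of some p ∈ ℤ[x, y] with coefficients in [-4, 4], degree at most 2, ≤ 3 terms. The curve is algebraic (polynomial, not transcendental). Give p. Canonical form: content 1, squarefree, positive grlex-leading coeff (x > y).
2*x*y + 2*y^2 + 1

First, degree: the shape is more complex than any degree-1 curve, so deg p = 2.
Then, from the axis intercepts and sections: the curve avoids every integer x-axis point in the box; no y-intercept at any integer in the box.
Finally, solving for integer coefficients yields p as stated.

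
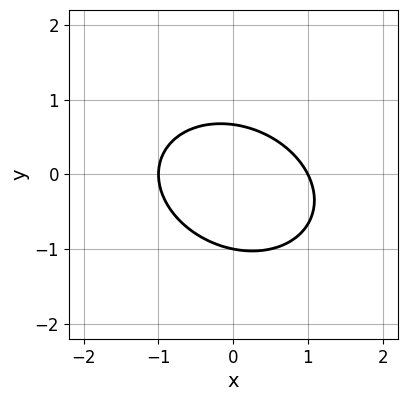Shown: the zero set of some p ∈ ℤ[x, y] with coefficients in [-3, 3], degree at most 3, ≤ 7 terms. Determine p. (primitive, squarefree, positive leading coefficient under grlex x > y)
2*x^2 + x*y + 3*y^2 + y - 2

First, degree: no degree-1 curve has this shape, so deg p = 2.
Next, from the axis intercepts and sections: one y-axis crossing is at y = -1; the x-axis gridline crossings are at x ∈ {-1, 1}.
Finally, together with the visible shape, these determine p as stated.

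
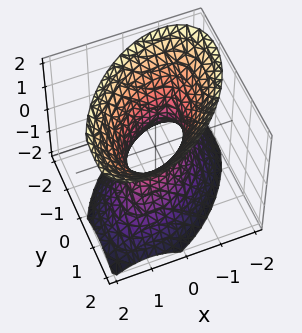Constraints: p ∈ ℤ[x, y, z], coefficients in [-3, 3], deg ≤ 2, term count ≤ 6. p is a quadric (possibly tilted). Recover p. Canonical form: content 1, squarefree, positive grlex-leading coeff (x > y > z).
3*x^2 - 3*x*y + 3*y^2 - 2*z^2 - 2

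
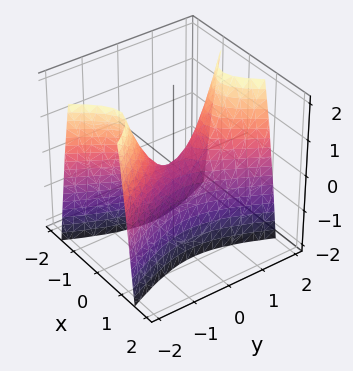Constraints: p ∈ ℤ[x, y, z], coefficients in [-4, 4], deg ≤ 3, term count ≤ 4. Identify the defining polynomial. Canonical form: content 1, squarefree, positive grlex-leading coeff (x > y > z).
(a) deg p = 2. A saddle surface; a quadric.
(b) Symmetries: mirror symmetry y ↦ −y ⇒ only even powers of y; it's symmetric under x → −x, forcing even powers of x.
(c) Against the integer gridlines: it meets the x-axis at x = 0 (among the integer gridlines); one z-axis crossing is at z = 0; one y-axis crossing is at y = 0.
(d) The integer polynomial consistent with all of this is the stated p.

3*x^2 - y^2 + z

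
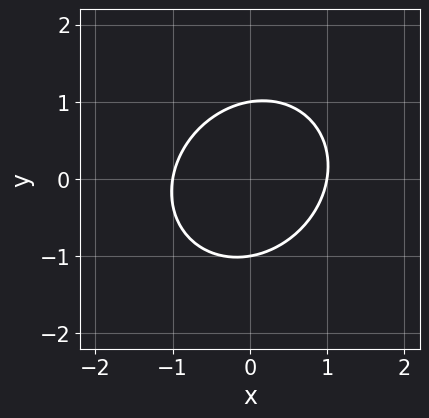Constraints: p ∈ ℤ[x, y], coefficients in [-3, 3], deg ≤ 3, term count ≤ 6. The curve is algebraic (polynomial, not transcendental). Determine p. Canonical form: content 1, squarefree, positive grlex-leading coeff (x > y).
3*x^2 - x*y + 3*y^2 - 3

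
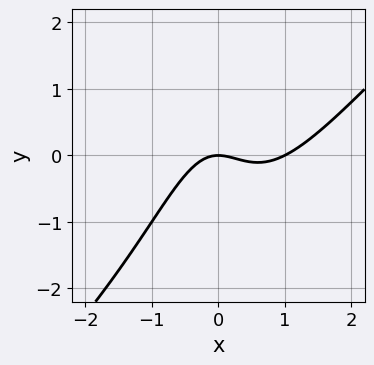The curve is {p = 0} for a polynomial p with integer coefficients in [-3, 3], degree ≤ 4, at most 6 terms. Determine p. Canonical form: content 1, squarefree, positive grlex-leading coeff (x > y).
First, the degree is 3 — a generic line meets the curve in up to 3 points.
Then, from the axis intercepts and sections: among the integer gridlines, it crosses the x-axis at x ∈ {0, 1}; it meets the y-axis at y = 0 (among the integer gridlines).
Finally, matching integer coefficients to the picture gives p.

x^3 - x^2*y - x^2 - y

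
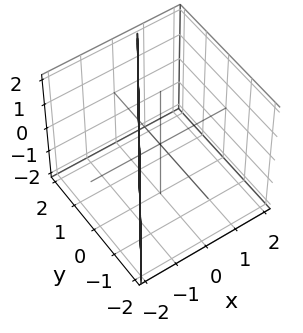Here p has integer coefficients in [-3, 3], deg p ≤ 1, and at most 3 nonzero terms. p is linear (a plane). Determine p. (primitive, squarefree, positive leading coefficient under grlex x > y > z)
3*x - 2*y + 2

(a) The degree is 1 — the surface is flat (a plane).
(b) Observable constraints: the surface avoids every integer z-axis point in the box; it crosses the y-axis at the gridline y = 1.
(c) The integer polynomial consistent with all of this is the stated p.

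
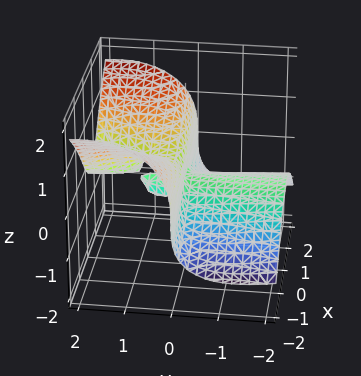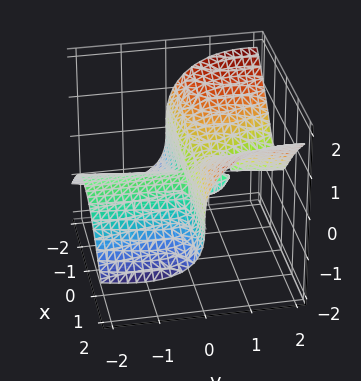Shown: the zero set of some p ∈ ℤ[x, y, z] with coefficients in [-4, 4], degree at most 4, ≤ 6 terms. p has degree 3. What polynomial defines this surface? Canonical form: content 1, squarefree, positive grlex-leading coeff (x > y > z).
(a) There are 2 components. Treating them together as one polynomial.
(b) deg p = 3. The shape is more complex than any degree-2 surface.
(c) From the axis intercepts and sections: every point of the x-axis in the box is on the surface; it meets the z-axis at z = 0 (among the integer gridlines); every point of the y-axis in the box is on the surface.
(d) Solving for integer coefficients yields p as stated.

x^2*y - y^2*z - z^3 + y*z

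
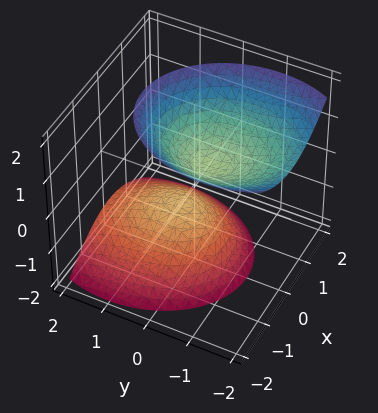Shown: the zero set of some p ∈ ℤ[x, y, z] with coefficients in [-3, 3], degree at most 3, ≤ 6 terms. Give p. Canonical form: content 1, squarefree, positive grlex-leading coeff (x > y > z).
3*x^2 + 2*y^2 + 2*y*z - 2*z^2 + 1

(a) There are 2 components.
(b) The degree is 2 — a generic line meets the surface in up to 2 points.
(c) Checking where it meets the axes: the surface avoids every integer x-axis point in the box; no y-intercept at any integer in the box.
(d) Assembling these constraints gives the stated polynomial.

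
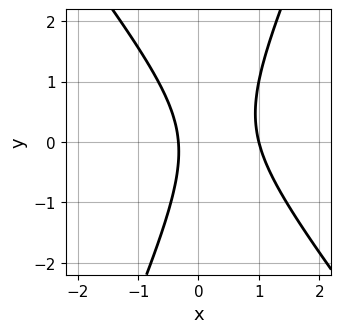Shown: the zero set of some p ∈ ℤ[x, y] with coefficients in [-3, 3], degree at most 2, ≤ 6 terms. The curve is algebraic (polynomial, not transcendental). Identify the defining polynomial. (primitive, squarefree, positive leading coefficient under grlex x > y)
3*x^2 + x*y - y^2 - 2*x - 1

1. The degree is 2 — the shape is more complex than any degree-1 curve.
2. Checking where it meets the axes: it misses every integer gridline on the y-axis; it crosses the x-axis at the gridline x = 1.
3. Solving for integer coefficients yields p as stated.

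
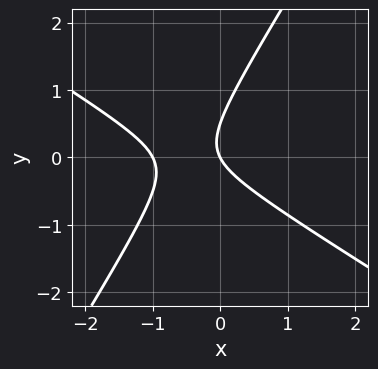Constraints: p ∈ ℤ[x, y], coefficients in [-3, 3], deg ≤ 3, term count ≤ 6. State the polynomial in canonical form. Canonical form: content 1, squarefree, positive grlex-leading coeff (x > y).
2*x^2 + 2*x*y - 2*y^2 + 2*x + y

First, deg p = 2.
Then, checking where it meets the axes: it meets the y-axis at y = 0 (among the integer gridlines); among the integer gridlines, it crosses the x-axis at x ∈ {-1, 0}.
Finally, assembling these constraints gives the stated polynomial.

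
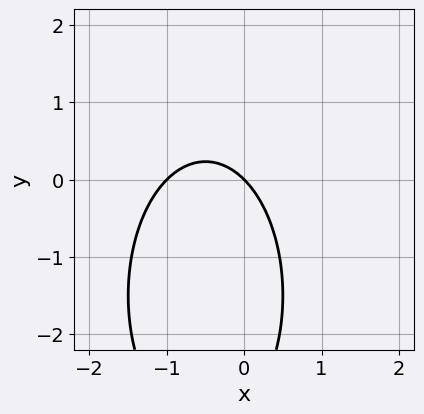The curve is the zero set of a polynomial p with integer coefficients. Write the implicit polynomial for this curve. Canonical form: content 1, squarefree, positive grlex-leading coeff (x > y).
1. deg p = 2. No degree-1 curve has this shape.
2. Checking where it meets the axes: the x-axis gridline crossings are at x ∈ {-1, 0}; it crosses the y-axis at the gridline y = 0.
3. Assembling these constraints gives the stated polynomial.

3*x^2 + y^2 + 3*x + 3*y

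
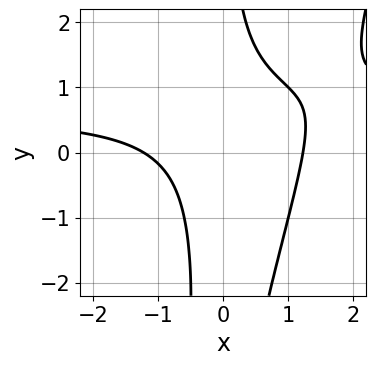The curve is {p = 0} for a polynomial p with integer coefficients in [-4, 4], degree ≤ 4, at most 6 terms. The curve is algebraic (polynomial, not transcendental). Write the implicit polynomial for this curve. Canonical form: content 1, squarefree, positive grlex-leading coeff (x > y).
3*x^2*y - x*y^2 - 2*x^2 - 3*x*y + 3

First, deg p = 3.
Then, reading off the gridlines: it misses every integer gridline on the y-axis.
Finally, fitting integer coefficients to these (and the overall shape) gives p.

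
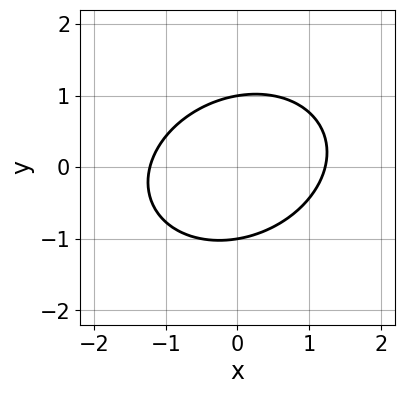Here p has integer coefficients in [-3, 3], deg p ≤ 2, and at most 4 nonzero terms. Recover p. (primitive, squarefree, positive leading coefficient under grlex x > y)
First, deg p = 2.
Next, from the axis intercepts and sections: the y-axis gridline crossings are at y ∈ {-1, 1}.
Finally, fitting integer coefficients to these (and the overall shape) gives p.

2*x^2 - x*y + 3*y^2 - 3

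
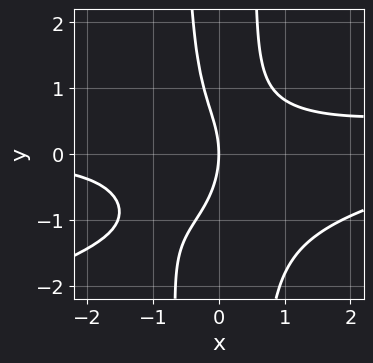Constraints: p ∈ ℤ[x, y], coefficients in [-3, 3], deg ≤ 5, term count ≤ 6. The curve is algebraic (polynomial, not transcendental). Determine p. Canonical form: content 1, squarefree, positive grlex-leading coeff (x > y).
First, degree: the shape is more complex than any degree-3 curve, so deg p = 4.
Next, observable constraints: one y-axis crossing is at y = 0; one x-axis crossing is at x = 0.
Finally, the integer polynomial consistent with all of this is the stated p.

x^3*y - 3*x^2*y^2 - 3*x^2*y + y^2 + 3*x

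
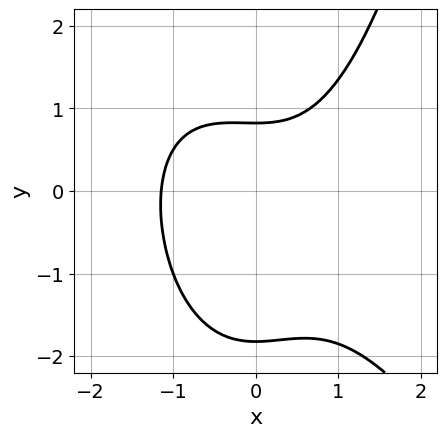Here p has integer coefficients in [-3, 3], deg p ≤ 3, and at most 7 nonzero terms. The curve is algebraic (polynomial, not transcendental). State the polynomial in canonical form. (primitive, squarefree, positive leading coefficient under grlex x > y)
1. The degree is 3 — a generic line meets the curve in up to 3 points.
2. Solving for integer coefficients yields p as stated.

2*x^3 + x^2*y - 2*y^2 - 2*y + 3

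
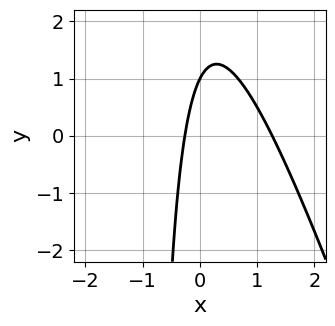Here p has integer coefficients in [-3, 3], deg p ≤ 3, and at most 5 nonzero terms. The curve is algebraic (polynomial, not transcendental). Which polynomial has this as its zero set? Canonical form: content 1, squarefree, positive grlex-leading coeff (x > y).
First, degree: the shape is more complex than any degree-1 curve, so deg p = 2.
Then, reading off the gridlines: it crosses the y-axis at the gridline y = 1.
Finally, putting this together gives p.

3*x^2 + x*y - 3*x + y - 1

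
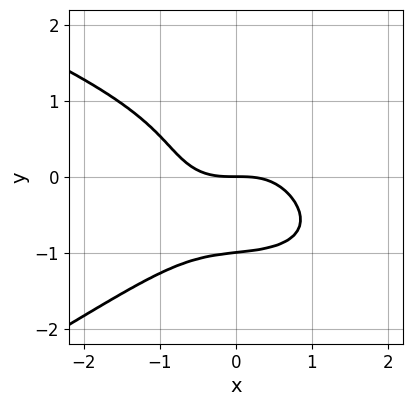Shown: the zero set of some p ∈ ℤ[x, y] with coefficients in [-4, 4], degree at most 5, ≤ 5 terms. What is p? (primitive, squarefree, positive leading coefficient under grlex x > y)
x*y^3 - 3*y^4 - 2*x^3 - 3*y

First, degree: a generic line meets the curve in up to 4 points, so deg p = 4.
Next, from the visible intercepts: the y-axis gridline crossings are at y ∈ {-1, 0}; it crosses the x-axis at the gridline x = 0.
Finally, solving for integer coefficients yields p as stated.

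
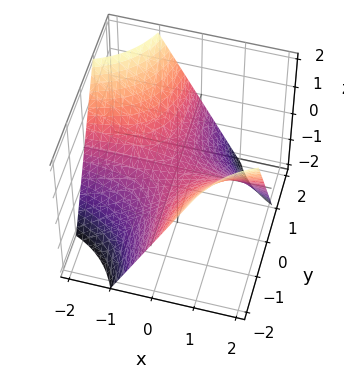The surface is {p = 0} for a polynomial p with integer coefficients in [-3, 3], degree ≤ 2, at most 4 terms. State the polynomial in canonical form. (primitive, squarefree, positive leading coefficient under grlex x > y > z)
The degree is 2 — a saddle surface; a quadric.
Checking where it meets the axes: the visible y-axis segment lies entirely on the surface; it meets the z-axis at z = 0 (among the integer gridlines).
Together with the visible shape, these determine p as stated. Check: (-1, 0, 0) on the x-axis lies on the surface, and p(-1, 0, 0) = 0. ✓

x*y + z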